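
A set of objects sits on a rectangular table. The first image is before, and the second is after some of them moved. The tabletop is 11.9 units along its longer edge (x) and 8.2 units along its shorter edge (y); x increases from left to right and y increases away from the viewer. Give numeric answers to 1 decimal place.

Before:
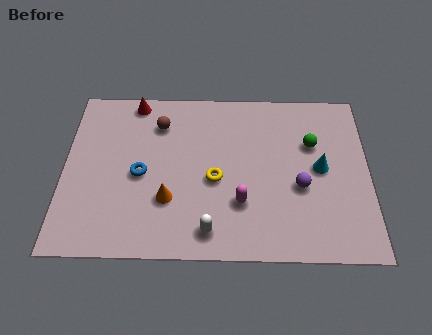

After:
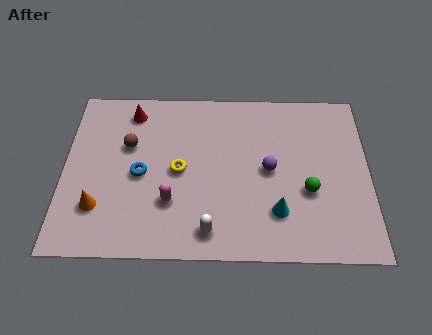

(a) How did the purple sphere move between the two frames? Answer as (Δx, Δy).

(-1.2, 0.8)

The purple sphere started near (9.2, 3.3) and ended near (8.0, 4.1).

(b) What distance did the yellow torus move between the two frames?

1.5

The yellow torus was near (5.9, 3.6) before and (4.5, 4.0) after, so it travelled √(1.4² + 0.4²) ≈ 1.5 units.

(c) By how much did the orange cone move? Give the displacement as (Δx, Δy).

(-2.7, -0.4)

The orange cone started near (4.1, 2.6) and ended near (1.4, 2.2).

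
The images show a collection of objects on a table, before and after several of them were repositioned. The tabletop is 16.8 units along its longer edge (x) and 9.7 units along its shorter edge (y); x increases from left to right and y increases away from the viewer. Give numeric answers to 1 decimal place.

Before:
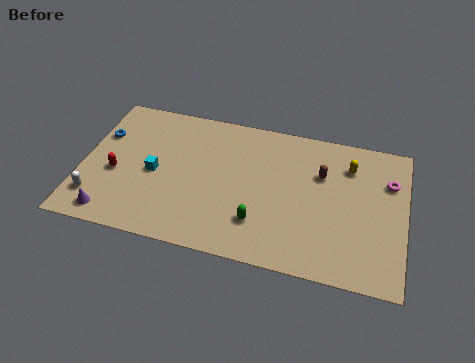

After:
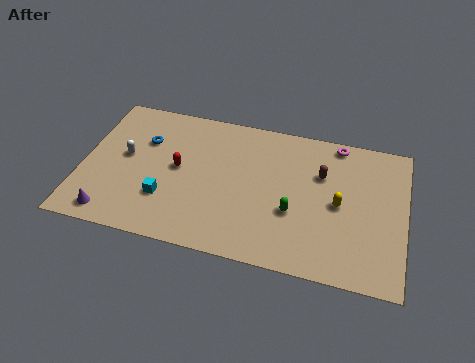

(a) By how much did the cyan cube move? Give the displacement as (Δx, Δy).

(0.7, -1.6)

From the two frames, the cyan cube sits at roughly (3.8, 4.5) before and (4.5, 2.9) after.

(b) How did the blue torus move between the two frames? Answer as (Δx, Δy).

(2.3, 0.1)

The blue torus started near (0.8, 6.5) and ended near (3.1, 6.6).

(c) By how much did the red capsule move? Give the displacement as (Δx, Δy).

(3.2, 1.1)

From the two frames, the red capsule sits at roughly (1.8, 4.0) before and (5.0, 5.1) after.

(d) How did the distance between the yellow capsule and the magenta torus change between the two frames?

+1.9

They were about 2.2 units apart before and 4.1 after — 1.9 units further apart.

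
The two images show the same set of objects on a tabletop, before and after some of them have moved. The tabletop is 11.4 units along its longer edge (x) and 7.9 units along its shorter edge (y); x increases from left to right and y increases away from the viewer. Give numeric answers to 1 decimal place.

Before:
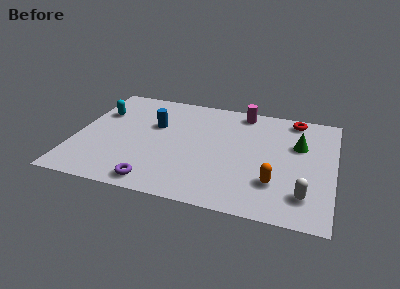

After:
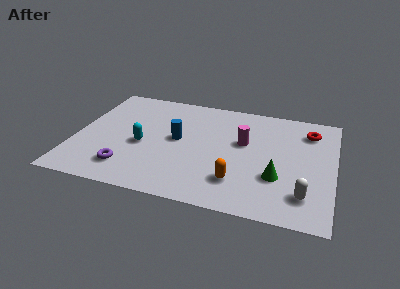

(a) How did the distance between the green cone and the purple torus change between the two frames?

-0.7

The distance was about 7.3 in the first image and 6.6 in the second, so they moved 0.7 units closer together.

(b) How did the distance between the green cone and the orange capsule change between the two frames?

-1.2

The distance was about 3.0 in the first image and 1.8 in the second, so they moved 1.2 units closer together.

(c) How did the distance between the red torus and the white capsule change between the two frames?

-0.8

They were about 5.3 units apart before and 4.5 after — 0.8 units closer together.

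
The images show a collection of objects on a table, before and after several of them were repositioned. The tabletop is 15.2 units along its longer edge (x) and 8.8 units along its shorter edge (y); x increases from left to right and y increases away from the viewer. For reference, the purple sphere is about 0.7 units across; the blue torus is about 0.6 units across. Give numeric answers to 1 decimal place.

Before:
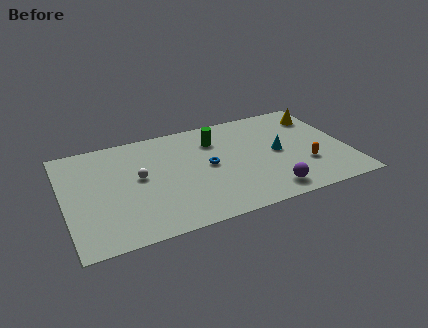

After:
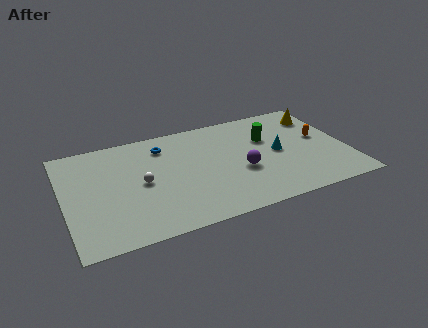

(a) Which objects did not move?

the cyan cone and the yellow cone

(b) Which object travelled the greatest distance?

the blue torus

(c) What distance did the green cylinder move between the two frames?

2.9

The green cylinder moved from about (8.3, 6.6) to (11.1, 5.8), a distance of √(2.8² + 0.8²) ≈ 2.9.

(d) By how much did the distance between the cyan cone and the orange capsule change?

+0.4

The distance was about 2.1 in the first image and 2.5 in the second, so they moved 0.4 units further apart.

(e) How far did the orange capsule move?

2.4

The orange capsule was near (12.8, 2.8) before and (13.9, 4.9) after, so it travelled √(1.1² + 2.1²) ≈ 2.4 units.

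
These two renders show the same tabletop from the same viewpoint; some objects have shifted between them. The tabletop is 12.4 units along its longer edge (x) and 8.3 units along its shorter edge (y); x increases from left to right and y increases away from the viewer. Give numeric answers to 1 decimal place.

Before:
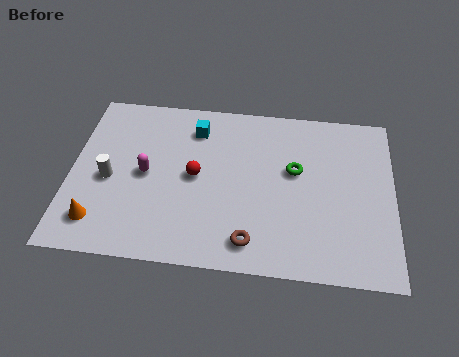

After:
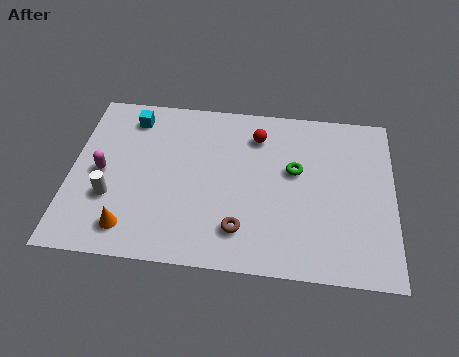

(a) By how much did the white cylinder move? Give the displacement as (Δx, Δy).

(0.1, -0.9)

The white cylinder started near (1.5, 3.7) and ended near (1.6, 2.8).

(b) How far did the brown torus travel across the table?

0.6

From (7.0, 1.3) to (6.6, 1.8), the brown torus covered √(0.4² + 0.5²) ≈ 0.6 units.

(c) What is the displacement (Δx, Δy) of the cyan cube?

(-2.5, 0.3)

The cyan cube started near (4.7, 6.6) and ended near (2.2, 6.9).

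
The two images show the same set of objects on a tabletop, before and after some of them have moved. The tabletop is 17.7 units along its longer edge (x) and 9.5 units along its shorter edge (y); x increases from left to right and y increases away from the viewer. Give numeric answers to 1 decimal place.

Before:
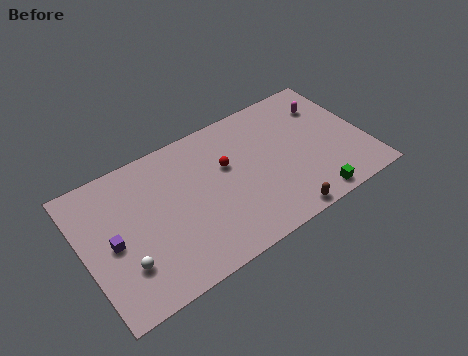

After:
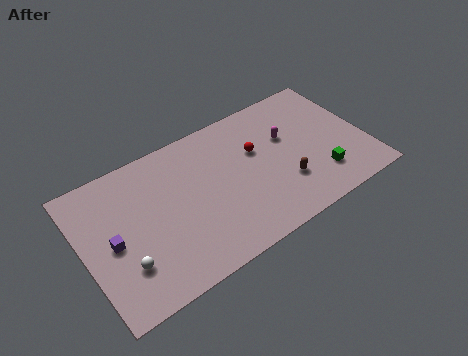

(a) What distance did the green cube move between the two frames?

1.5

From (13.7, 1.0) to (14.5, 2.3), the green cube covered √(0.8² + 1.3²) ≈ 1.5 units.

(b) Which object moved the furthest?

the magenta capsule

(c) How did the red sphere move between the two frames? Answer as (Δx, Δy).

(1.9, 0.1)

From the two frames, the red sphere sits at roughly (9.1, 5.9) before and (11.0, 6.0) after.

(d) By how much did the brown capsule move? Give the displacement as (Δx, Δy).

(0.6, 2.1)

From the two frames, the brown capsule sits at roughly (11.7, 0.8) before and (12.3, 2.9) after.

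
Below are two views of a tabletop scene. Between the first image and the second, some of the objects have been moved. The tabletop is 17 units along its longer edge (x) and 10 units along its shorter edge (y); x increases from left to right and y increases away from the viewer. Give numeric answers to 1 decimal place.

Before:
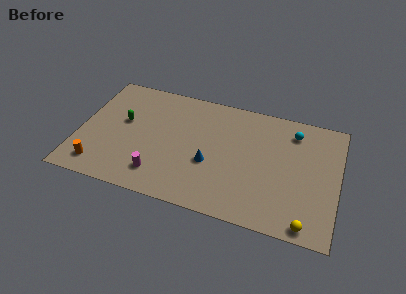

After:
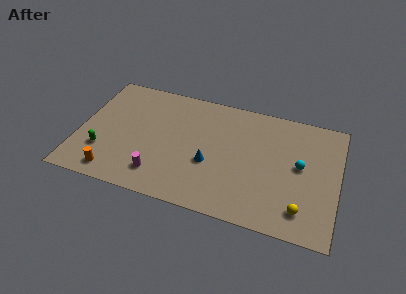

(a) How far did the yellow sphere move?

1.1

The yellow sphere was near (15.2, 0.9) before and (14.8, 1.9) after, so it travelled √(0.4² + 1.0²) ≈ 1.1 units.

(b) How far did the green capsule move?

3.1

From (2.8, 5.8) to (1.7, 2.9), the green capsule covered √(1.1² + 2.9²) ≈ 3.1 units.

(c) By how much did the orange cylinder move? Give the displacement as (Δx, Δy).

(1.0, -0.3)

The orange cylinder was at about (1.6, 1.6) and moved to about (2.6, 1.3).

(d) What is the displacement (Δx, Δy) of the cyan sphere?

(0.6, -2.7)

From the two frames, the cyan sphere sits at roughly (13.9, 8.1) before and (14.5, 5.4) after.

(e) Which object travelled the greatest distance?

the green capsule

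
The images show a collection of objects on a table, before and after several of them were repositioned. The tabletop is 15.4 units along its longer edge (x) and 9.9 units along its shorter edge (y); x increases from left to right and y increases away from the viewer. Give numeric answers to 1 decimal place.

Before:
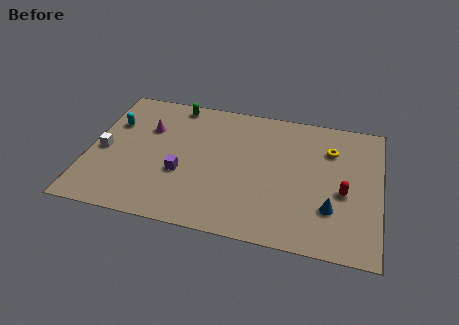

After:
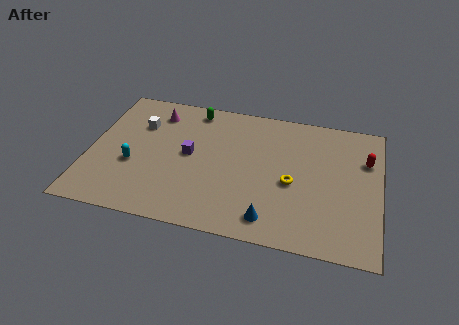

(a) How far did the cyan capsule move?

3.2

The cyan capsule was near (1.1, 6.7) before and (2.4, 3.8) after, so it travelled √(1.3² + 2.9²) ≈ 3.2 units.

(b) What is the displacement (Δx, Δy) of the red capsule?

(1.1, 2.6)

The red capsule was at about (13.5, 4.2) and moved to about (14.6, 6.8).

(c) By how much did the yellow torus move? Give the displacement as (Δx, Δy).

(-1.9, -2.9)

The yellow torus was at about (12.7, 7.2) and moved to about (10.8, 4.3).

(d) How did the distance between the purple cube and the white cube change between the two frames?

-1.0

The distance was about 4.3 in the first image and 3.3 in the second, so they moved 1.0 units closer together.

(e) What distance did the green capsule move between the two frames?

1.0

The green capsule moved from about (4.3, 8.9) to (5.3, 8.7), a distance of √(1.0² + 0.2²) ≈ 1.0.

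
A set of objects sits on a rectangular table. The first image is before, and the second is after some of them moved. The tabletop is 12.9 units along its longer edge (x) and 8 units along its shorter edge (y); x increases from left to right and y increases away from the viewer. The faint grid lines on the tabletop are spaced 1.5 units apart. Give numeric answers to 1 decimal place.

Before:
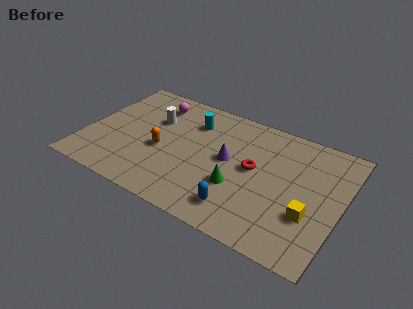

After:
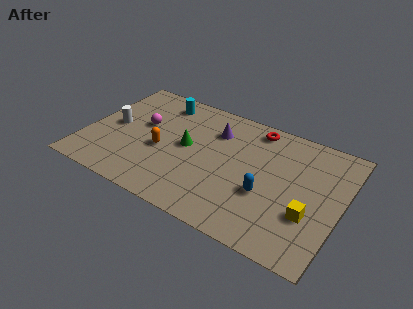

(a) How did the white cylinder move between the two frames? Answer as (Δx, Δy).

(-1.9, -1.3)

The white cylinder was at about (3.2, 5.3) and moved to about (1.3, 4.0).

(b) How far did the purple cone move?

1.8

From (7.2, 4.3) to (6.3, 5.9), the purple cone covered √(0.9² + 1.6²) ≈ 1.8 units.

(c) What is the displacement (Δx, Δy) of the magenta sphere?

(-0.3, -1.8)

The magenta sphere started near (3.0, 6.5) and ended near (2.7, 4.7).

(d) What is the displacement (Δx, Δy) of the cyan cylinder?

(-1.8, 0.7)

The cyan cylinder started near (5.1, 6.0) and ended near (3.3, 6.7).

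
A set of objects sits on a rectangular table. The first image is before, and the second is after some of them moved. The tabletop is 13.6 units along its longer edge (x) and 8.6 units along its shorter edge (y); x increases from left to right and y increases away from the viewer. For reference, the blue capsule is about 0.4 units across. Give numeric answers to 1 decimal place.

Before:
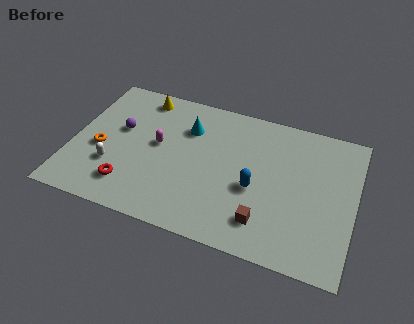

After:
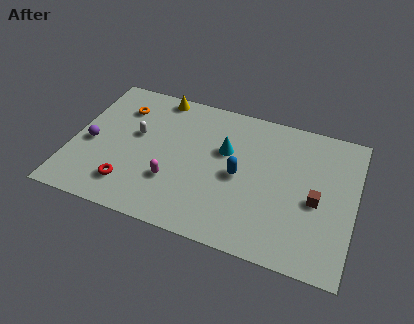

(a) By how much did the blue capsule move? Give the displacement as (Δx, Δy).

(-0.8, 0.5)

From the two frames, the blue capsule sits at roughly (8.9, 3.6) before and (8.1, 4.1) after.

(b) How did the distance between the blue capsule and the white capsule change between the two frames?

-1.7

Before: roughly 6.9 units apart; after: 5.2. That's 1.7 units closer together.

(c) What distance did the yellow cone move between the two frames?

0.9

The yellow cone was near (3.0, 7.5) before and (3.8, 7.8) after, so it travelled √(0.8² + 0.3²) ≈ 0.9 units.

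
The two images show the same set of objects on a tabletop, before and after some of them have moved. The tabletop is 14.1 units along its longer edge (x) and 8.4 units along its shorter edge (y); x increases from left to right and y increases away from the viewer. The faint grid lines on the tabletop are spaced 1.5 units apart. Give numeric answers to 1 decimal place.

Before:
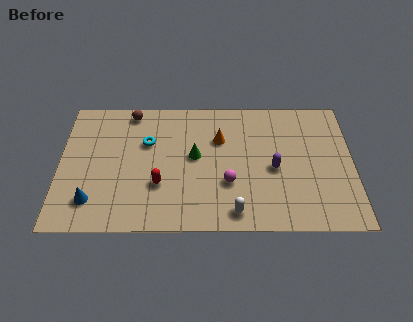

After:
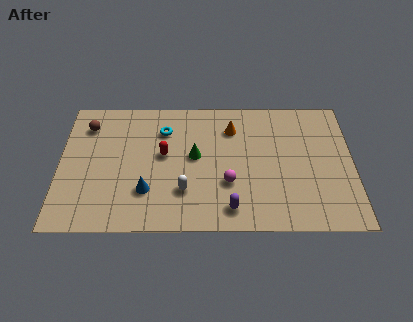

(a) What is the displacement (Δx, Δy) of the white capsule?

(-2.4, 1.3)

From the two frames, the white capsule sits at roughly (8.4, 1.1) before and (6.0, 2.4) after.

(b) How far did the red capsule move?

1.9

The red capsule was near (4.8, 2.8) before and (5.0, 4.7) after, so it travelled √(0.2² + 1.9²) ≈ 1.9 units.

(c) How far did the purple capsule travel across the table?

3.3

From (10.3, 3.8) to (8.2, 1.3), the purple capsule covered √(2.1² + 2.5²) ≈ 3.3 units.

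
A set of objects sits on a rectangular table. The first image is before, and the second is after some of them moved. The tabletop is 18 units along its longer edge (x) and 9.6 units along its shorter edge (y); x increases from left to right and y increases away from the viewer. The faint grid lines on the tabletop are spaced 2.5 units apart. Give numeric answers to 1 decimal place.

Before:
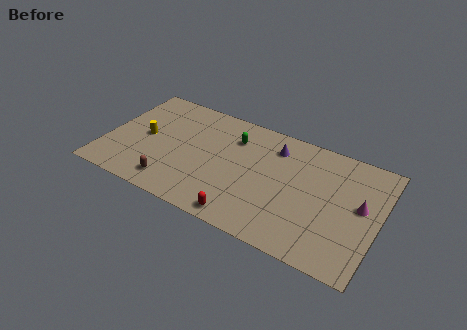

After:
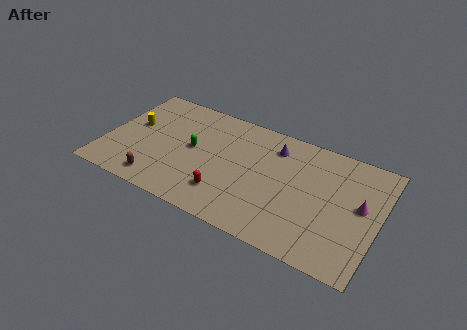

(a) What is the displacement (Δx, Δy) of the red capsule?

(-1.4, 1.3)

The red capsule started near (9.7, 1.0) and ended near (8.3, 2.3).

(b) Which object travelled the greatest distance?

the green capsule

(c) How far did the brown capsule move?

0.9

From (4.8, 1.6) to (3.9, 1.4), the brown capsule covered √(0.9² + 0.2²) ≈ 0.9 units.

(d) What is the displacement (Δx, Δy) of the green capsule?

(-2.5, -2.1)

From the two frames, the green capsule sits at roughly (8.2, 7.2) before and (5.7, 5.1) after.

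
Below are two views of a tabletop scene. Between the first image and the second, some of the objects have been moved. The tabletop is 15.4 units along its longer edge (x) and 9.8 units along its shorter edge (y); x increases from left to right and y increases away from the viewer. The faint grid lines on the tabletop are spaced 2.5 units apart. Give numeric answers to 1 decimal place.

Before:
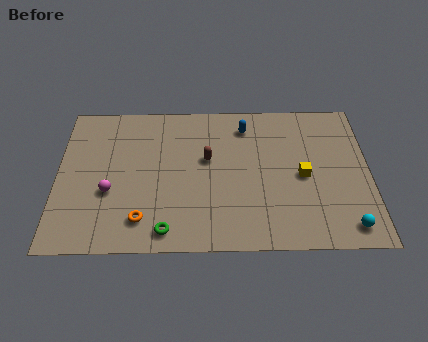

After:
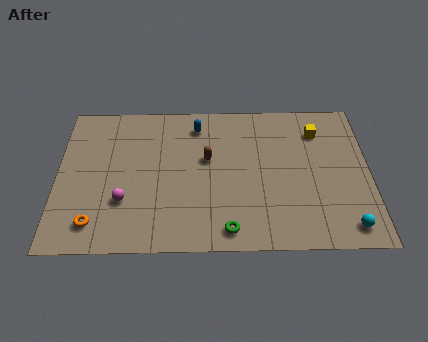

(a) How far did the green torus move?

3.0

From (5.4, 1.2) to (8.4, 1.2), the green torus covered √(3.0² + 0.0²) ≈ 3.0 units.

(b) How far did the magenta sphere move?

0.9

From (2.6, 3.7) to (3.3, 3.1), the magenta sphere covered √(0.7² + 0.6²) ≈ 0.9 units.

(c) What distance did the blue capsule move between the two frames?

2.4

The blue capsule moved from about (9.3, 8.0) to (6.9, 8.1), a distance of √(2.4² + 0.1²) ≈ 2.4.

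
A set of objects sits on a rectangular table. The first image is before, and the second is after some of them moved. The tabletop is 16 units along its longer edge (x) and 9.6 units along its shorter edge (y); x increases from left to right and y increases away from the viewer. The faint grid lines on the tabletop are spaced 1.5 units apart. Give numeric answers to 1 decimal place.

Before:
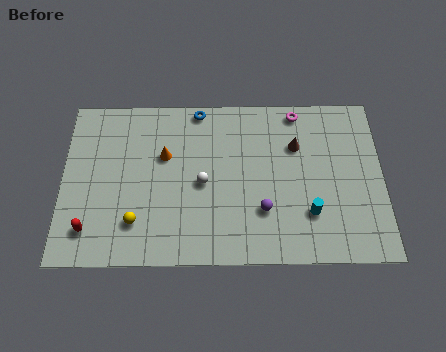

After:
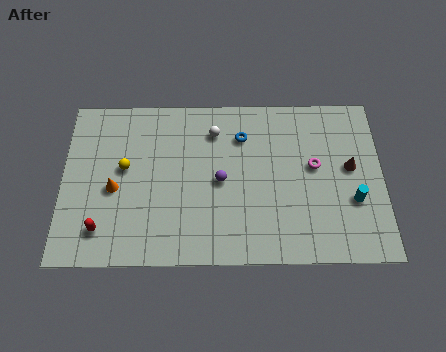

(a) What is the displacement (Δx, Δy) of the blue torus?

(2.2, -1.6)

The blue torus was at about (6.8, 8.8) and moved to about (9.0, 7.2).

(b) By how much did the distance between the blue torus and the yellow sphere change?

-1.0

They were about 7.2 units apart before and 6.2 after — 1.0 units closer together.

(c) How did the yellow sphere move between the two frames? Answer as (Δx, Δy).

(-0.6, 3.1)

The yellow sphere started near (3.7, 2.3) and ended near (3.1, 5.4).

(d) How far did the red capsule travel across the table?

0.6

The red capsule moved from about (1.4, 1.9) to (2.0, 1.9), a distance of √(0.6² + 0.0²) ≈ 0.6.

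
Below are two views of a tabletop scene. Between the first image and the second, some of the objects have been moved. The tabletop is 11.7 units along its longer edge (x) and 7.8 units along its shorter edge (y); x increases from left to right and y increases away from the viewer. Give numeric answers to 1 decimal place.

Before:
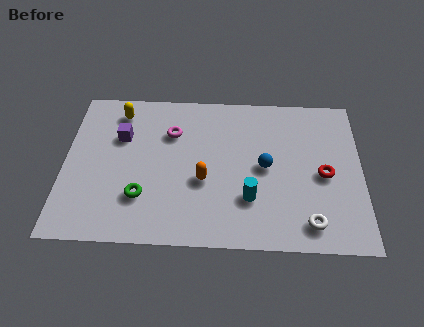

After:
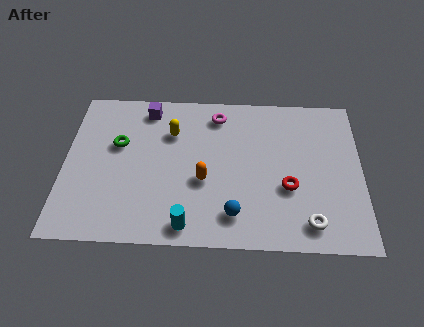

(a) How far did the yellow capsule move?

2.3

From (2.1, 6.5) to (4.2, 5.5), the yellow capsule covered √(2.1² + 1.0²) ≈ 2.3 units.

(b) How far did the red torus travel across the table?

1.6

The red torus moved from about (10.2, 3.6) to (8.8, 2.9), a distance of √(1.4² + 0.7²) ≈ 1.6.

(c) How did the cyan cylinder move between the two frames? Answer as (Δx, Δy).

(-2.4, -1.4)

The cyan cylinder was at about (7.3, 2.3) and moved to about (4.9, 0.9).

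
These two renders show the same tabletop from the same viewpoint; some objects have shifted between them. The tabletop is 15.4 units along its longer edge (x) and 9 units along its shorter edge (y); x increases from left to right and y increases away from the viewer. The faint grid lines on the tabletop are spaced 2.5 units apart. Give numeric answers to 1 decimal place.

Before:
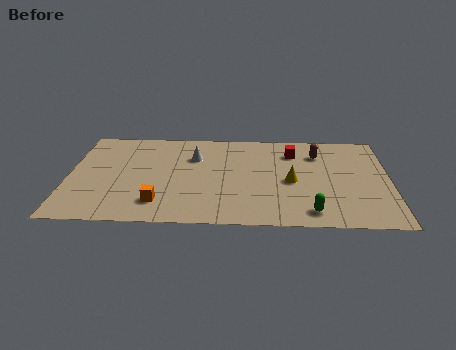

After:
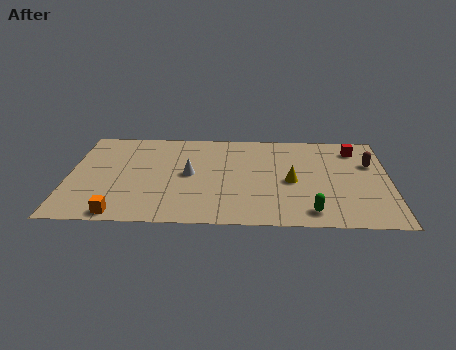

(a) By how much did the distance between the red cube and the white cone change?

+3.6

The distance was about 4.8 in the first image and 8.4 in the second, so they moved 3.6 units further apart.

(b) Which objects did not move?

the yellow cone and the green capsule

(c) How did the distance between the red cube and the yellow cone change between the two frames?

+1.7

Before: roughly 2.8 units apart; after: 4.5. That's 1.7 units further apart.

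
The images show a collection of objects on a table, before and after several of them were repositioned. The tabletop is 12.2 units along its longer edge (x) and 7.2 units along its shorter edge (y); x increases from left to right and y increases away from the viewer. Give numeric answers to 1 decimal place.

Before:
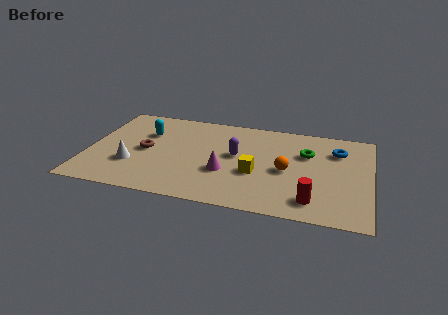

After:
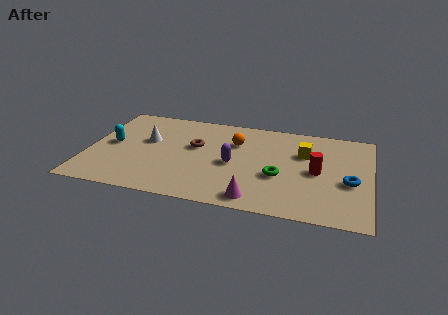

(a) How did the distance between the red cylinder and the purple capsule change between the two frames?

-0.7

They were about 4.3 units apart before and 3.6 after — 0.7 units closer together.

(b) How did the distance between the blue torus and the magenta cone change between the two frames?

-1.0

Before: roughly 5.4 units apart; after: 4.4. That's 1.0 units closer together.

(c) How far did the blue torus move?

2.4

The blue torus was near (10.7, 5.3) before and (11.3, 3.0) after, so it travelled √(0.6² + 2.3²) ≈ 2.4 units.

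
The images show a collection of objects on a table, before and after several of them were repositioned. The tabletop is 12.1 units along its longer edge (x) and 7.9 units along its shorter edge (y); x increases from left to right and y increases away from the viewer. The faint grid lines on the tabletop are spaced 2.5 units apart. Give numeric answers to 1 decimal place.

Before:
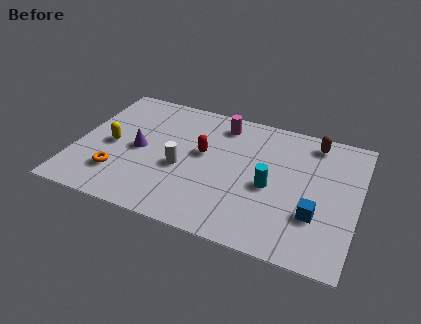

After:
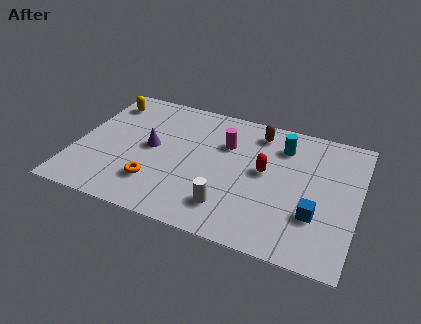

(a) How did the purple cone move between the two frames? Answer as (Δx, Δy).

(0.5, 0.3)

From the two frames, the purple cone sits at roughly (2.7, 3.8) before and (3.2, 4.1) after.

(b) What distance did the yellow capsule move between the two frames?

2.8

The yellow capsule moved from about (1.5, 3.7) to (0.9, 6.4), a distance of √(0.6² + 2.7²) ≈ 2.8.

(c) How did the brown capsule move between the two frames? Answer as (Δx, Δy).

(-2.4, -0.2)

The brown capsule was at about (10.0, 6.8) and moved to about (7.6, 6.6).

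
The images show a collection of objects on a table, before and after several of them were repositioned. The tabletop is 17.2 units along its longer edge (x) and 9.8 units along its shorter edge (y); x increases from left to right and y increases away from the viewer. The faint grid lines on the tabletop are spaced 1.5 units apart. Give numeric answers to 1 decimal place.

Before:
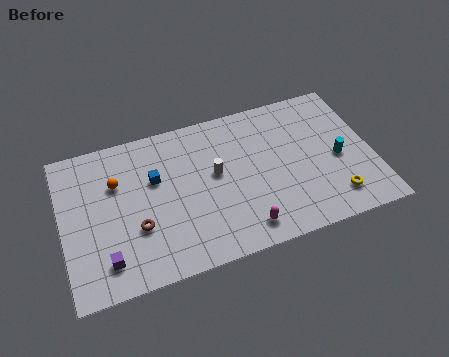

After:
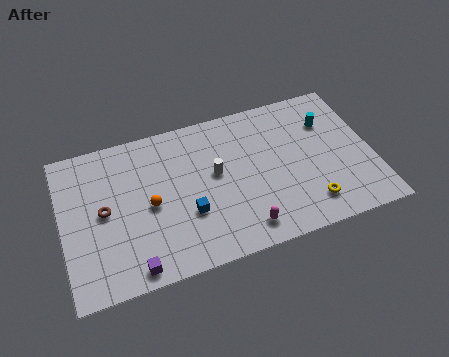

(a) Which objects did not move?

the magenta capsule and the white cylinder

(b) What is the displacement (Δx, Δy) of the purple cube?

(1.4, -0.9)

From the two frames, the purple cube sits at roughly (2.2, 1.9) before and (3.6, 1.0) after.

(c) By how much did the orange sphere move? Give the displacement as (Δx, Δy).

(1.7, -2.0)

The orange sphere was at about (3.1, 6.6) and moved to about (4.8, 4.6).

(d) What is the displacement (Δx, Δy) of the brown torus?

(-1.7, 1.6)

The brown torus started near (4.0, 3.4) and ended near (2.3, 5.0).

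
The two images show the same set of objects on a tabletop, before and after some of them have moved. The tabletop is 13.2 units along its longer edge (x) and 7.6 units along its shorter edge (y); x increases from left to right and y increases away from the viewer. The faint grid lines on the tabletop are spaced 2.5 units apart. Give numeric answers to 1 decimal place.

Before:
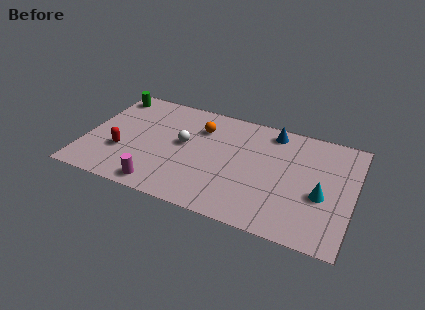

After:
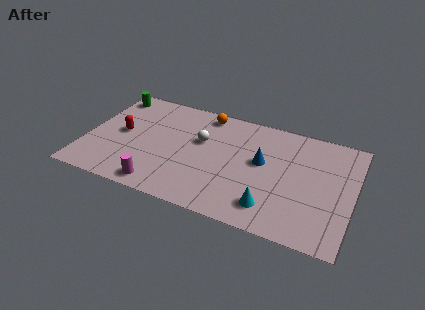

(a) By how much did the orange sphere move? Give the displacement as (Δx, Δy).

(0.1, 1.1)

From the two frames, the orange sphere sits at roughly (5.5, 5.6) before and (5.6, 6.7) after.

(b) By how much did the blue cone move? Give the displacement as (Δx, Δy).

(-0.3, -2.3)

From the two frames, the blue cone sits at roughly (9.0, 6.6) before and (8.7, 4.3) after.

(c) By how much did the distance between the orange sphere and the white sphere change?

+0.4

The distance was about 1.6 in the first image and 2.0 in the second, so they moved 0.4 units further apart.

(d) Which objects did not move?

the green cylinder and the magenta cylinder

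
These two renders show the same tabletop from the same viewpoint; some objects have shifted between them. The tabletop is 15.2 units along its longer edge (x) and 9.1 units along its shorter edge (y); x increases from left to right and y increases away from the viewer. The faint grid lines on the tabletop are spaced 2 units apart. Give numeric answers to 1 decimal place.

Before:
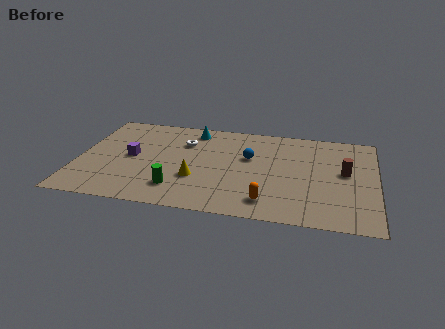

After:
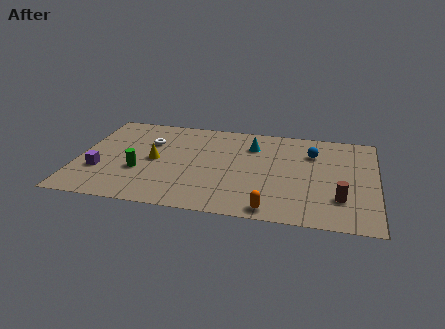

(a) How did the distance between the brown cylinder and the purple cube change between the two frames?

+1.3

They were about 10.9 units apart before and 12.2 after — 1.3 units further apart.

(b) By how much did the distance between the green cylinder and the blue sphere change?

+4.3

The distance was about 5.0 in the first image and 9.3 in the second, so they moved 4.3 units further apart.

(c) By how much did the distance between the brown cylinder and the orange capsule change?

-1.3

Before: roughly 5.1 units apart; after: 3.8. That's 1.3 units closer together.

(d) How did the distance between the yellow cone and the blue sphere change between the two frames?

+4.7

They were about 3.6 units apart before and 8.3 after — 4.7 units further apart.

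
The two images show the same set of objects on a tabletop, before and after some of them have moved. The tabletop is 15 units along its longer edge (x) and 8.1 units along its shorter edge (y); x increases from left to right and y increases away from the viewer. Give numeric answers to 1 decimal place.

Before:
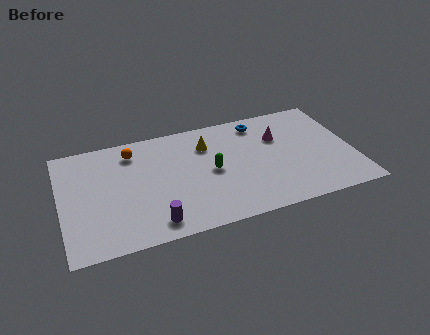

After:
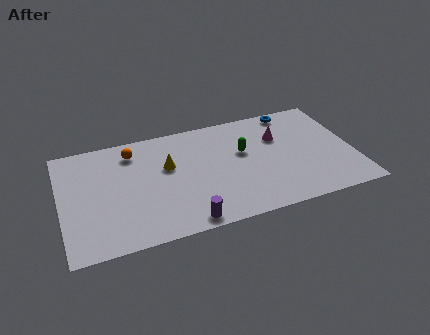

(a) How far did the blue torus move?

1.8

The blue torus was near (10.4, 6.9) before and (12.2, 7.3) after, so it travelled √(1.8² + 0.4²) ≈ 1.8 units.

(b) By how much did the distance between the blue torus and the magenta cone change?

+0.3

Before: roughly 1.7 units apart; after: 2.0. That's 0.3 units further apart.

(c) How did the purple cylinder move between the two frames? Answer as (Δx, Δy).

(1.6, -0.4)

From the two frames, the purple cylinder sits at roughly (4.5, 1.2) before and (6.1, 0.8) after.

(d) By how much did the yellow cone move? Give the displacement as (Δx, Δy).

(-2.1, -1.0)

The yellow cone started near (7.6, 6.0) and ended near (5.5, 5.0).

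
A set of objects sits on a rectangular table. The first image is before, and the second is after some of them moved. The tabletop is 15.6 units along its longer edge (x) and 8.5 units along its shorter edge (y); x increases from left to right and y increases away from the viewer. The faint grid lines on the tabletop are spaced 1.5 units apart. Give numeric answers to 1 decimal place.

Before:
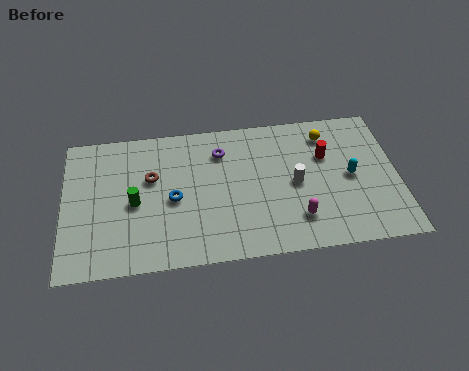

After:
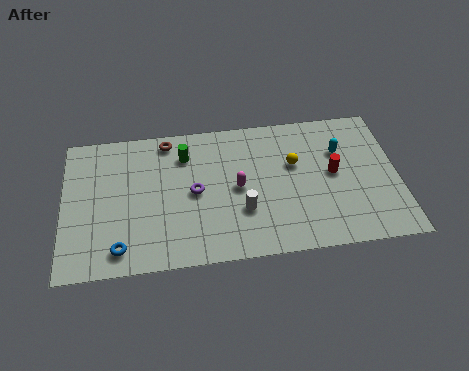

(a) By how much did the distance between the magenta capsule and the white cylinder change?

-0.7

The distance was about 2.1 in the first image and 1.4 in the second, so they moved 0.7 units closer together.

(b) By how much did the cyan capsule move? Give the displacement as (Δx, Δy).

(-0.4, 1.6)

The cyan capsule was at about (13.4, 4.2) and moved to about (13.0, 5.8).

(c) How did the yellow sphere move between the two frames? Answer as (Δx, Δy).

(-1.6, -1.6)

From the two frames, the yellow sphere sits at roughly (12.4, 6.9) before and (10.8, 5.3) after.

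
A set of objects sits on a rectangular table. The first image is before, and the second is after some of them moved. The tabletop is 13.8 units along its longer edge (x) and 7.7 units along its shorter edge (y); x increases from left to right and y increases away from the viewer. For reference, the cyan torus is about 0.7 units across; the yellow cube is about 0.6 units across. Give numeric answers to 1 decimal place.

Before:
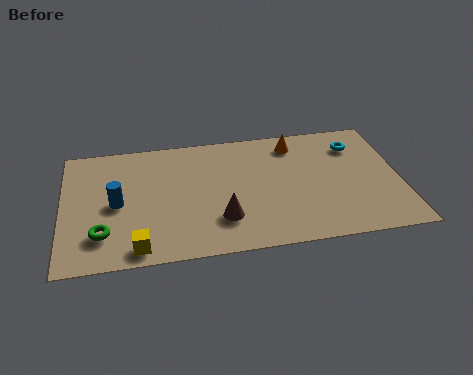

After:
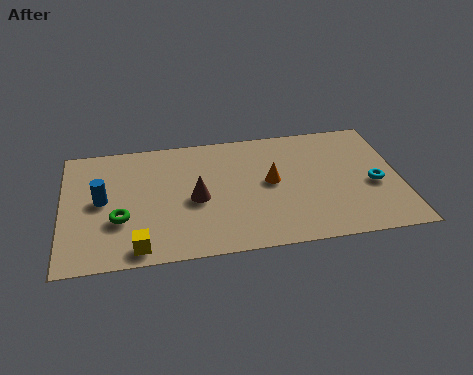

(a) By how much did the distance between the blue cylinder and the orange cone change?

-1.0

They were about 7.9 units apart before and 6.9 after — 1.0 units closer together.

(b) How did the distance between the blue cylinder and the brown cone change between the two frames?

-0.7

Before: roughly 4.5 units apart; after: 3.8. That's 0.7 units closer together.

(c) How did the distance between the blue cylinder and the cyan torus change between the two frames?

+1.0

Before: roughly 10.1 units apart; after: 11.1. That's 1.0 units further apart.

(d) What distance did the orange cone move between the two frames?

2.5

The orange cone was near (9.6, 6.4) before and (8.5, 4.1) after, so it travelled √(1.1² + 2.3²) ≈ 2.5 units.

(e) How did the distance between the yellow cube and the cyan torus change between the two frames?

-0.4

The distance was about 10.4 in the first image and 10.0 in the second, so they moved 0.4 units closer together.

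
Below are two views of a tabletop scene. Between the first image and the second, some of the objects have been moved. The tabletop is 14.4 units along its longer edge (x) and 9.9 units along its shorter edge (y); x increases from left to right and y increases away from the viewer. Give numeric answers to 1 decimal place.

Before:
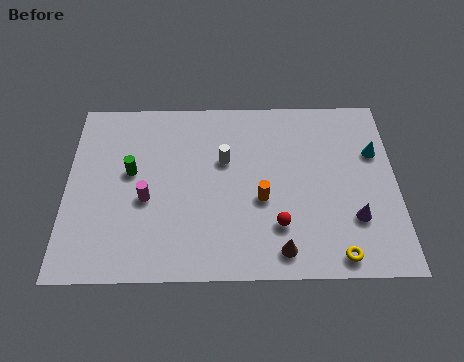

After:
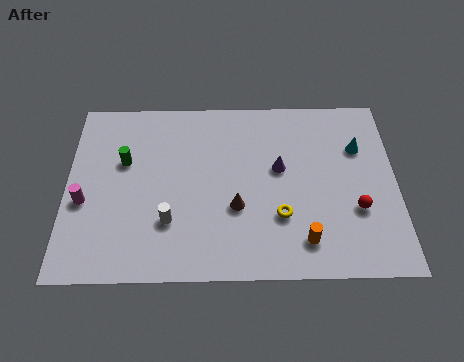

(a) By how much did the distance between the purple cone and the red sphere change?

+0.7

Before: roughly 3.3 units apart; after: 4.0. That's 0.7 units further apart.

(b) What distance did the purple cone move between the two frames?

4.3

The purple cone was near (12.5, 2.9) before and (9.3, 5.7) after, so it travelled √(3.2² + 2.8²) ≈ 4.3 units.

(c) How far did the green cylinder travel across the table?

0.7

The green cylinder moved from about (2.8, 5.6) to (2.5, 6.2), a distance of √(0.3² + 0.6²) ≈ 0.7.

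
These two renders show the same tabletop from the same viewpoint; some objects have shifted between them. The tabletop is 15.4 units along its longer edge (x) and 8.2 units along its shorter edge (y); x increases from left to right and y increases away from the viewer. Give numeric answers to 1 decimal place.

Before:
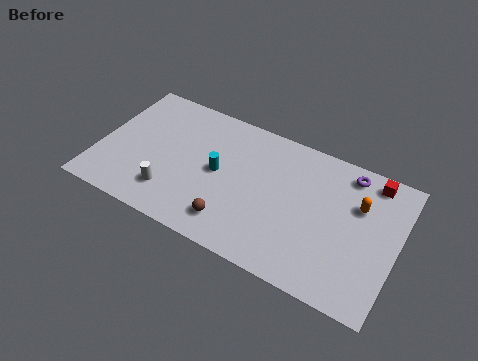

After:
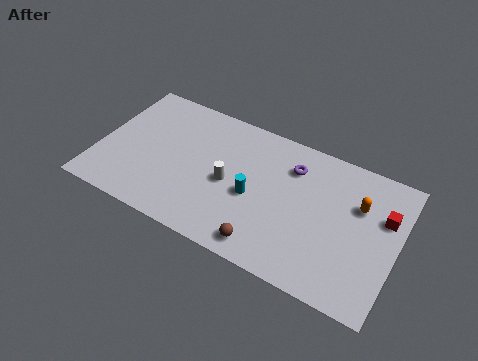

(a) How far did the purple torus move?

2.9

From (12.6, 7.1) to (9.8, 6.2), the purple torus covered √(2.8² + 0.9²) ≈ 2.9 units.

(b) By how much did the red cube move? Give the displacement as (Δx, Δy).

(0.8, -1.8)

The red cube started near (13.8, 7.2) and ended near (14.6, 5.4).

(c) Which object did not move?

the orange capsule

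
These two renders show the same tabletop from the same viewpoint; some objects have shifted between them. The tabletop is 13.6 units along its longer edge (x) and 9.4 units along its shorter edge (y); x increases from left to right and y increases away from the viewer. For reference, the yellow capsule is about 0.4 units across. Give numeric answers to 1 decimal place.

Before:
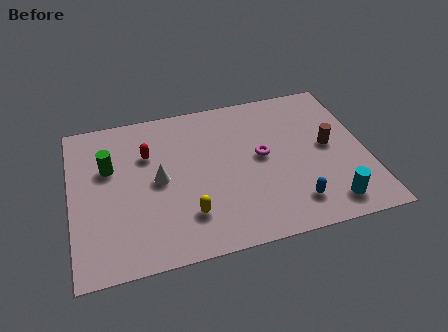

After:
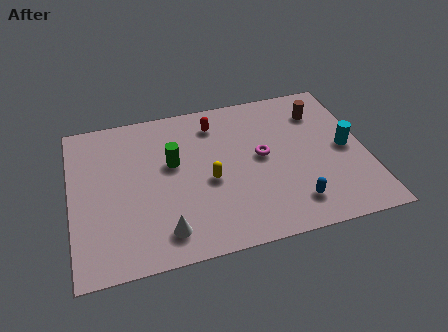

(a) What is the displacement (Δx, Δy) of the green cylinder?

(2.9, -0.4)

From the two frames, the green cylinder sits at roughly (1.8, 6.0) before and (4.7, 5.6) after.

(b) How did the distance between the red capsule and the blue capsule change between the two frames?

-1.3

The distance was about 7.9 in the first image and 6.6 in the second, so they moved 1.3 units closer together.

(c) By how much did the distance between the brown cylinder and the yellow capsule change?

-1.0

The distance was about 7.2 in the first image and 6.2 in the second, so they moved 1.0 units closer together.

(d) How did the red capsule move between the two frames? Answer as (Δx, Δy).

(3.2, 1.2)

The red capsule started near (3.6, 6.4) and ended near (6.8, 7.6).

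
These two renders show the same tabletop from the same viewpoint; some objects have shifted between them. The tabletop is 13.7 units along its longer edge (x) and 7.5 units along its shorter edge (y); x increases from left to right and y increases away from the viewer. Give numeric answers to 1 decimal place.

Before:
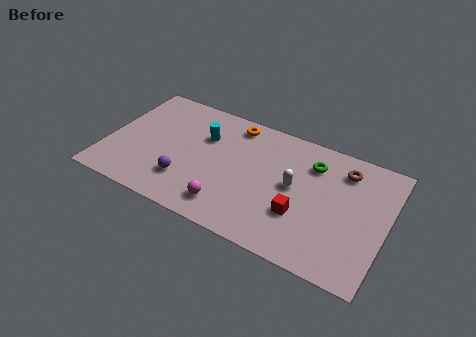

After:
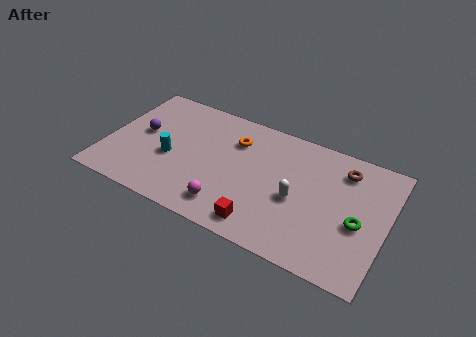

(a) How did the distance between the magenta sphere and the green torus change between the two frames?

+0.8

They were about 5.6 units apart before and 6.4 after — 0.8 units further apart.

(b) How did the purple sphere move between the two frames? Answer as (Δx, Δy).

(-2.5, 2.1)

The purple sphere started near (4.1, 2.0) and ended near (1.6, 4.1).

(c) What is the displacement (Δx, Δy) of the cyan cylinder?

(-1.4, -2.0)

The cyan cylinder was at about (4.6, 5.1) and moved to about (3.2, 3.1).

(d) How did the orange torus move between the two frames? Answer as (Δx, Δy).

(0.2, -1.0)

The orange torus was at about (5.9, 6.5) and moved to about (6.1, 5.5).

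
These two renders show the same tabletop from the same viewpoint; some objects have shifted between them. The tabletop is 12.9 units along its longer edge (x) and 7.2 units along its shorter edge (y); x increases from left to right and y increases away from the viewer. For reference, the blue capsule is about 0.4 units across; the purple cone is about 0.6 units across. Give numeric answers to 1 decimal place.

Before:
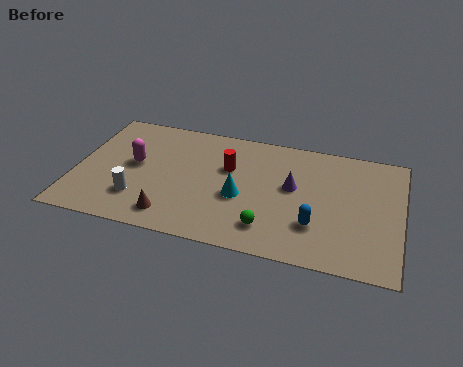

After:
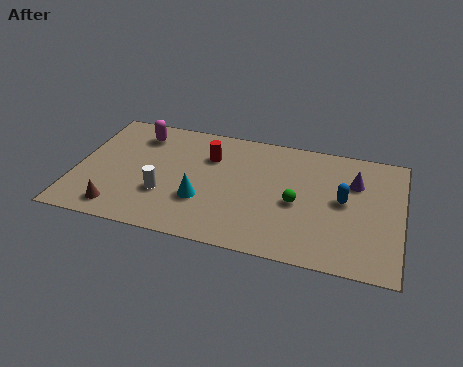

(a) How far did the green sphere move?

2.0

The green sphere was near (7.8, 1.5) before and (8.8, 3.2) after, so it travelled √(1.0² + 1.7²) ≈ 2.0 units.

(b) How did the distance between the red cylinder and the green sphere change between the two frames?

+0.5

They were about 3.6 units apart before and 4.1 after — 0.5 units further apart.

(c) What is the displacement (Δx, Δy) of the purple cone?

(2.4, 0.9)

From the two frames, the purple cone sits at roughly (8.6, 4.1) before and (11.0, 5.0) after.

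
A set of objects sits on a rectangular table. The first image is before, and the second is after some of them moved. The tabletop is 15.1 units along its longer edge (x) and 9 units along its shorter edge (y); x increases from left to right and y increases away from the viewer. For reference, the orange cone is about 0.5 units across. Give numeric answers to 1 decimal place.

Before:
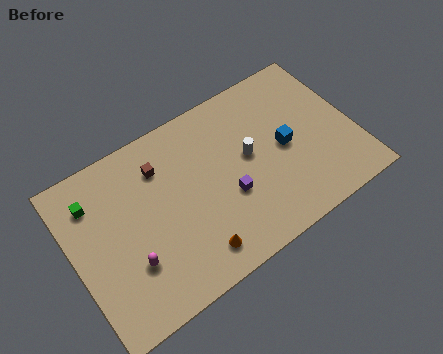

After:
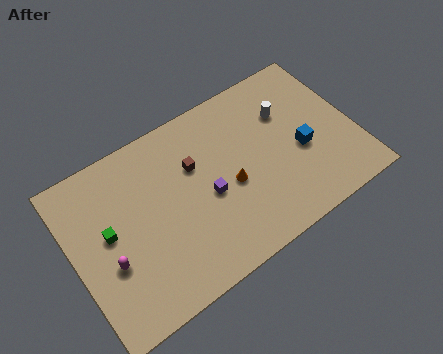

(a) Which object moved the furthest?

the orange cone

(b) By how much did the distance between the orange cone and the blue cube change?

-2.3

Before: roughly 6.2 units apart; after: 3.9. That's 2.3 units closer together.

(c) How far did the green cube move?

2.1

From (1.4, 6.9) to (1.9, 4.9), the green cube covered √(0.5² + 2.0²) ≈ 2.1 units.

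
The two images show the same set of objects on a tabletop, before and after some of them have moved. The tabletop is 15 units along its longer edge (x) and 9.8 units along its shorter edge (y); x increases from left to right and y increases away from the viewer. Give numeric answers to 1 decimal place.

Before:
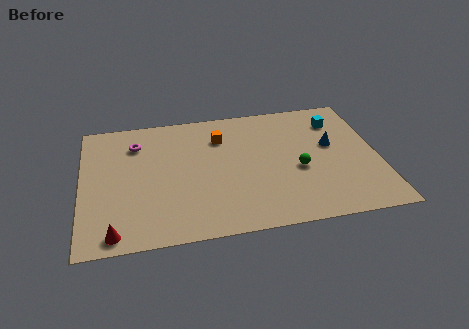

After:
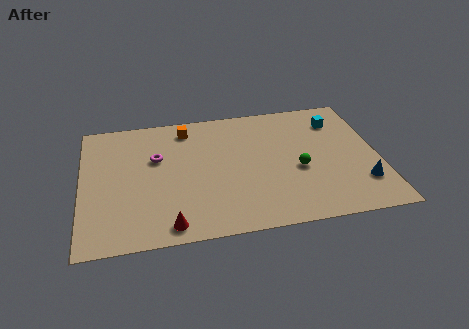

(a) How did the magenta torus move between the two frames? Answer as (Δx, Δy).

(1.0, -1.3)

From the two frames, the magenta torus sits at roughly (2.8, 7.5) before and (3.8, 6.2) after.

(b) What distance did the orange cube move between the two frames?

2.0

The orange cube moved from about (7.1, 7.3) to (5.4, 8.3), a distance of √(1.7² + 1.0²) ≈ 2.0.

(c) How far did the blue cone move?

3.5

From (12.7, 5.7) to (14.0, 2.5), the blue cone covered √(1.3² + 3.2²) ≈ 3.5 units.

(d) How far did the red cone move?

2.7

The red cone was near (1.6, 1.0) before and (4.3, 1.1) after, so it travelled √(2.7² + 0.1²) ≈ 2.7 units.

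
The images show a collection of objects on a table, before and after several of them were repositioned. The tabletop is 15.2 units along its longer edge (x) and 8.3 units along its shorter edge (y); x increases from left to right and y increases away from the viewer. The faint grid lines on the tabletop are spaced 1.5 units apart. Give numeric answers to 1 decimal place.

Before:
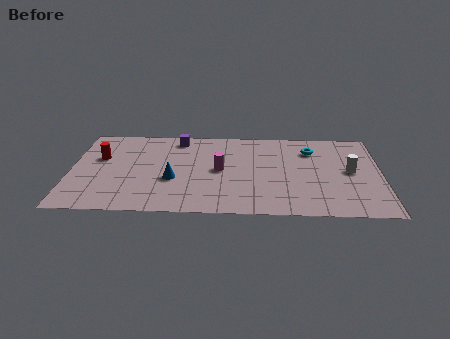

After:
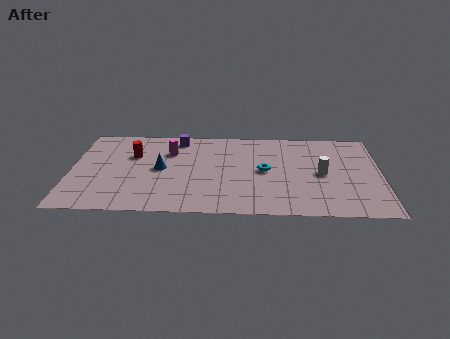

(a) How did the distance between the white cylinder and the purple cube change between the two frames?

-1.2

Before: roughly 9.0 units apart; after: 7.8. That's 1.2 units closer together.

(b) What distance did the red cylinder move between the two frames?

1.6

From (1.4, 5.2) to (3.0, 5.5), the red cylinder covered √(1.6² + 0.3²) ≈ 1.6 units.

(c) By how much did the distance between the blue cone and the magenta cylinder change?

-0.8

The distance was about 2.5 in the first image and 1.7 in the second, so they moved 0.8 units closer together.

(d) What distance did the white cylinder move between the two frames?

1.4

The white cylinder moved from about (13.7, 4.3) to (12.3, 4.0), a distance of √(1.4² + 0.3²) ≈ 1.4.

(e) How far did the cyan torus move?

3.1

The cyan torus moved from about (11.8, 6.3) to (9.5, 4.2), a distance of √(2.3² + 2.1²) ≈ 3.1.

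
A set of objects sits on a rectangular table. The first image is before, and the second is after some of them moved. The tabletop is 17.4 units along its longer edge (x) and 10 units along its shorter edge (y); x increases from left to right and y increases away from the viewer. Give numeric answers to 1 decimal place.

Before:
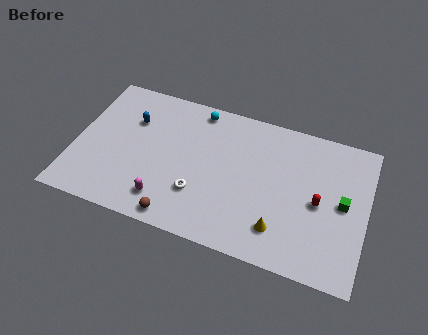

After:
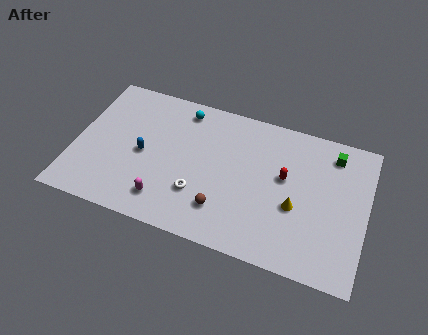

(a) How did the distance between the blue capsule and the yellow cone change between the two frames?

-1.2

Before: roughly 10.4 units apart; after: 9.2. That's 1.2 units closer together.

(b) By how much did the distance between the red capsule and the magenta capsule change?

-1.5

They were about 9.3 units apart before and 7.8 after — 1.5 units closer together.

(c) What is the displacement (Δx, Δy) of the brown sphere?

(2.5, 1.4)

The brown sphere started near (6.6, 1.0) and ended near (9.1, 2.4).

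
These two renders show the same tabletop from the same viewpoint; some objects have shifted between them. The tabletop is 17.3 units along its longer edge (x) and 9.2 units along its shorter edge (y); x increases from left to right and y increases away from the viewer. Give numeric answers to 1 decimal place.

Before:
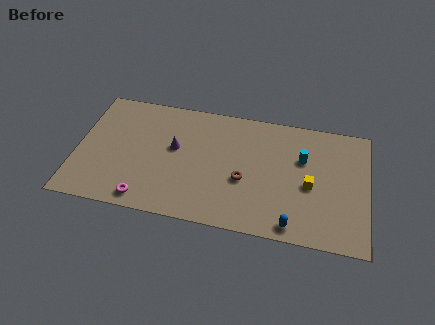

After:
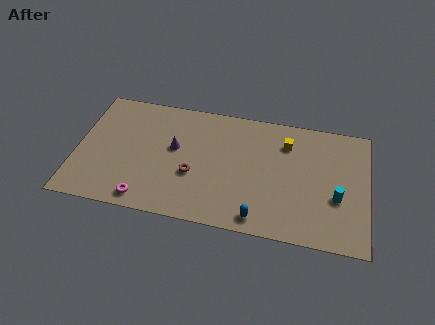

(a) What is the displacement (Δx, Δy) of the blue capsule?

(-2.0, 0.1)

The blue capsule was at about (13.0, 1.0) and moved to about (11.0, 1.1).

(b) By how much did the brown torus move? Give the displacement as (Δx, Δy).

(-3.0, -0.2)

The brown torus started near (10.0, 3.7) and ended near (7.0, 3.5).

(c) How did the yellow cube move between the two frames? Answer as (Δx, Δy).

(-1.5, 2.9)

The yellow cube started near (13.9, 4.1) and ended near (12.4, 7.0).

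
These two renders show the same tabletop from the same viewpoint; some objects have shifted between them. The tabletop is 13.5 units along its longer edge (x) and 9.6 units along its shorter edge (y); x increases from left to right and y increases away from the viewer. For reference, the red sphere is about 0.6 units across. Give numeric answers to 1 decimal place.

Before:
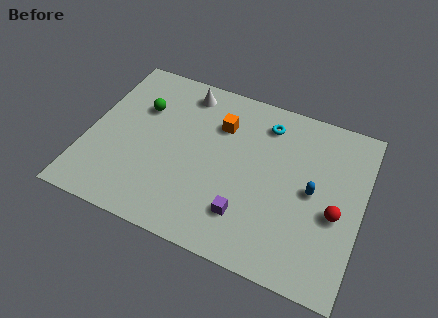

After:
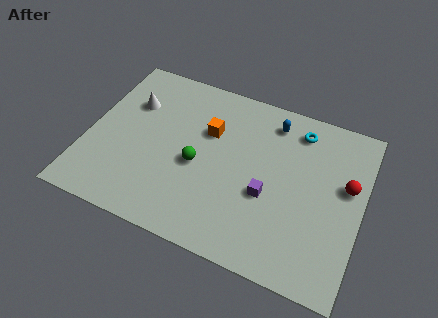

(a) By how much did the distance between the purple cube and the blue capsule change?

+0.3

Before: roughly 3.9 units apart; after: 4.2. That's 0.3 units further apart.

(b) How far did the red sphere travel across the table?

1.7

From (12.3, 4.0) to (12.7, 5.7), the red sphere covered √(0.4² + 1.7²) ≈ 1.7 units.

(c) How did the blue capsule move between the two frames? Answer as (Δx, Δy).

(-2.3, 3.2)

The blue capsule started near (11.1, 4.8) and ended near (8.8, 8.0).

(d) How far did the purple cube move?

1.7

From (8.1, 2.3) to (9.0, 3.8), the purple cube covered √(0.9² + 1.5²) ≈ 1.7 units.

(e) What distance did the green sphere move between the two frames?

3.9

From (2.4, 6.5) to (5.5, 4.2), the green sphere covered √(3.1² + 2.3²) ≈ 3.9 units.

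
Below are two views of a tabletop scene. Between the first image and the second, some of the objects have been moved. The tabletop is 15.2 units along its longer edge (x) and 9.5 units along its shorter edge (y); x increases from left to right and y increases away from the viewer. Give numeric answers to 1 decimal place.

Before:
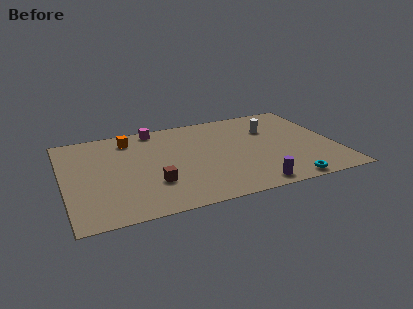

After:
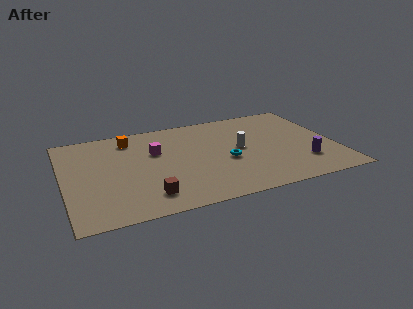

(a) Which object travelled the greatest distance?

the cyan torus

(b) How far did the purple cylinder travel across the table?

3.4

The purple cylinder was near (10.1, 1.0) before and (13.2, 2.5) after, so it travelled √(3.1² + 1.5²) ≈ 3.4 units.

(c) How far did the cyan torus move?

4.4

From (12.0, 0.8) to (9.0, 4.0), the cyan torus covered √(3.0² + 3.2²) ≈ 4.4 units.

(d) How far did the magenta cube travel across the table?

2.5

The magenta cube was near (5.4, 8.6) before and (5.2, 6.1) after, so it travelled √(0.2² + 2.5²) ≈ 2.5 units.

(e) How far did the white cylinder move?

2.5

The white cylinder was near (11.8, 6.6) before and (9.9, 5.0) after, so it travelled √(1.9² + 1.6²) ≈ 2.5 units.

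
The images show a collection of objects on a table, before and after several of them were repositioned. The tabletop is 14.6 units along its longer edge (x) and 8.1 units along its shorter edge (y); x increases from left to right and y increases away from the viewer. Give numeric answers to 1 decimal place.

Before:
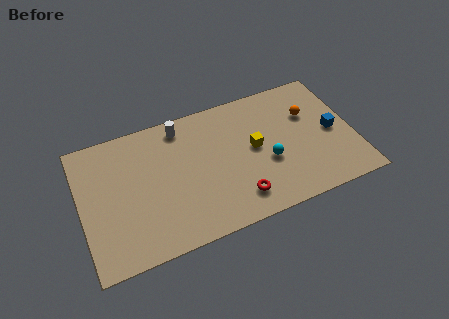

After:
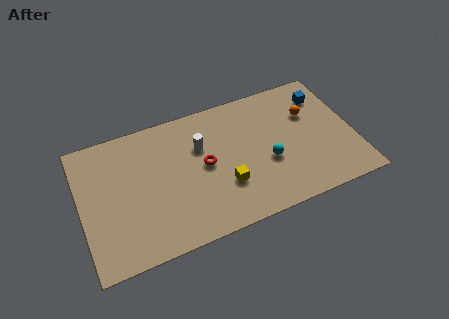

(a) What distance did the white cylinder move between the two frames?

1.8

The white cylinder moved from about (5.6, 7.0) to (6.5, 5.4), a distance of √(0.9² + 1.6²) ≈ 1.8.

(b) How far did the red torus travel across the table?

3.0

From (8.1, 1.6) to (6.6, 4.2), the red torus covered √(1.5² + 2.6²) ≈ 3.0 units.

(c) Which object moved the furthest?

the red torus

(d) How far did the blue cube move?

2.4

The blue cube was near (13.5, 3.9) before and (13.3, 6.3) after, so it travelled √(0.2² + 2.4²) ≈ 2.4 units.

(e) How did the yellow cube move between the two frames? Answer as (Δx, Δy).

(-1.8, -1.7)

From the two frames, the yellow cube sits at roughly (9.3, 4.3) before and (7.5, 2.6) after.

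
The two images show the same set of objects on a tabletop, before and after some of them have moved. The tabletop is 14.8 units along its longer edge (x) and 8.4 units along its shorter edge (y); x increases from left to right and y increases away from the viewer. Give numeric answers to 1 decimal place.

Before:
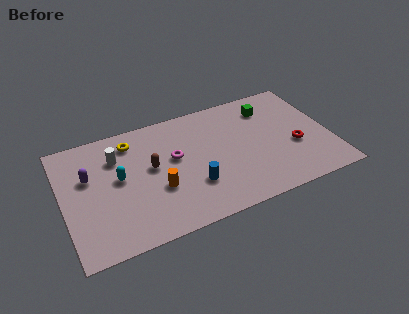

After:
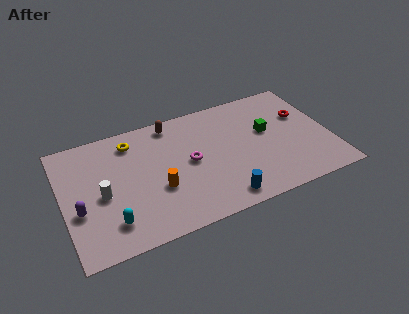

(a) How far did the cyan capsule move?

2.9

The cyan capsule was near (3.1, 4.6) before and (2.4, 1.8) after, so it travelled √(0.7² + 2.8²) ≈ 2.9 units.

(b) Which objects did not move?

the yellow torus and the orange cylinder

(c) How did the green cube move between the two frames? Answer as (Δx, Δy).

(-0.3, -1.7)

The green cube started near (11.7, 6.6) and ended near (11.4, 4.9).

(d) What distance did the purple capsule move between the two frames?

2.2

The purple capsule was near (1.5, 5.3) before and (0.8, 3.2) after, so it travelled √(0.7² + 2.1²) ≈ 2.2 units.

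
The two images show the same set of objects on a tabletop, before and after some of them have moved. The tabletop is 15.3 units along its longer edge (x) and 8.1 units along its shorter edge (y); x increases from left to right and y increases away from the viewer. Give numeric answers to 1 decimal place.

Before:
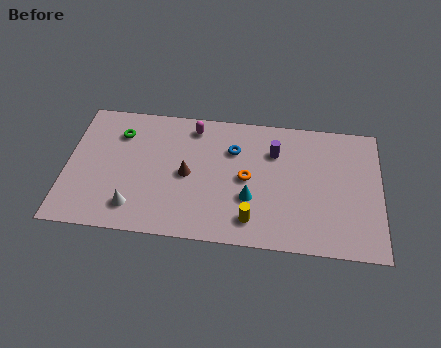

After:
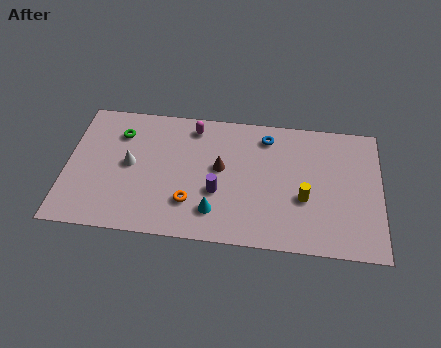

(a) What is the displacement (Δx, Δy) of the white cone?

(-0.3, 2.6)

From the two frames, the white cone sits at roughly (3.4, 1.6) before and (3.1, 4.2) after.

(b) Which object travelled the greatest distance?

the purple cylinder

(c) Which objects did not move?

the green torus and the magenta capsule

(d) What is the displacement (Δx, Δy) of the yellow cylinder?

(2.5, 1.6)

The yellow cylinder started near (9.1, 1.5) and ended near (11.6, 3.1).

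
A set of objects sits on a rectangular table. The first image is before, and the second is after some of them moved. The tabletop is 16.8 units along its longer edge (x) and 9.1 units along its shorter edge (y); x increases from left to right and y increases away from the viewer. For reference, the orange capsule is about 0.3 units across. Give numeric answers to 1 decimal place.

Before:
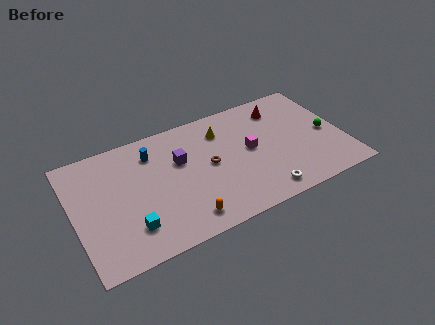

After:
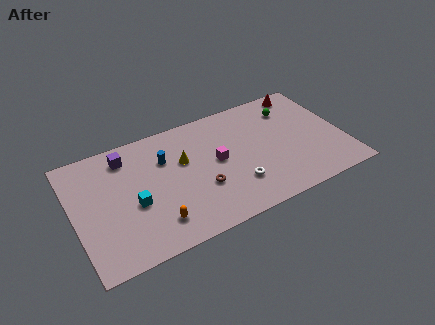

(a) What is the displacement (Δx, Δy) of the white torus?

(-1.5, 1.3)

From the two frames, the white torus sits at roughly (11.3, 1.2) before and (9.8, 2.5) after.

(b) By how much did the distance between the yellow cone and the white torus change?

-1.8

The distance was about 6.1 in the first image and 4.3 in the second, so they moved 1.8 units closer together.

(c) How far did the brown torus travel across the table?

1.7

From (8.4, 4.7) to (7.7, 3.2), the brown torus covered √(0.7² + 1.5²) ≈ 1.7 units.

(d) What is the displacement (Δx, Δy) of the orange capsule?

(-1.7, 0.5)

The orange capsule started near (6.4, 1.4) and ended near (4.7, 1.9).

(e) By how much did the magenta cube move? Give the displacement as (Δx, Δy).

(-2.1, 0.0)

The magenta cube was at about (11.0, 4.8) and moved to about (8.9, 4.8).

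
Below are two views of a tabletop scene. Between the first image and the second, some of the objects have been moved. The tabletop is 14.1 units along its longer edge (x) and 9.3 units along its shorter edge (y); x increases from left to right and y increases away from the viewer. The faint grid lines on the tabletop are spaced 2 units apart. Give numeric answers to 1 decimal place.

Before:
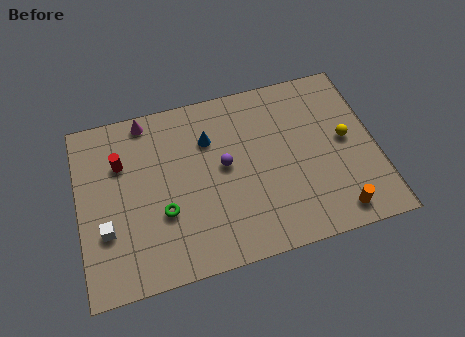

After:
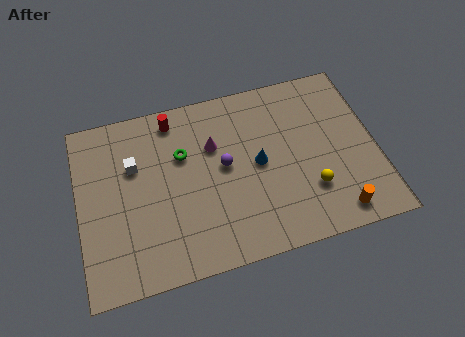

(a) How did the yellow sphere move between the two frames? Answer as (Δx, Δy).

(-1.9, -2.2)

The yellow sphere was at about (12.7, 4.9) and moved to about (10.8, 2.7).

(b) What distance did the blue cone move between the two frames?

2.9

From (6.3, 6.6) to (8.5, 4.7), the blue cone covered √(2.2² + 1.9²) ≈ 2.9 units.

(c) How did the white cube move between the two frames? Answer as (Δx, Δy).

(1.5, 3.0)

From the two frames, the white cube sits at roughly (1.2, 3.1) before and (2.7, 6.1) after.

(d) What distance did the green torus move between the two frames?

3.0

The green torus was near (3.9, 3.3) before and (5.0, 6.1) after, so it travelled √(1.1² + 2.8²) ≈ 3.0 units.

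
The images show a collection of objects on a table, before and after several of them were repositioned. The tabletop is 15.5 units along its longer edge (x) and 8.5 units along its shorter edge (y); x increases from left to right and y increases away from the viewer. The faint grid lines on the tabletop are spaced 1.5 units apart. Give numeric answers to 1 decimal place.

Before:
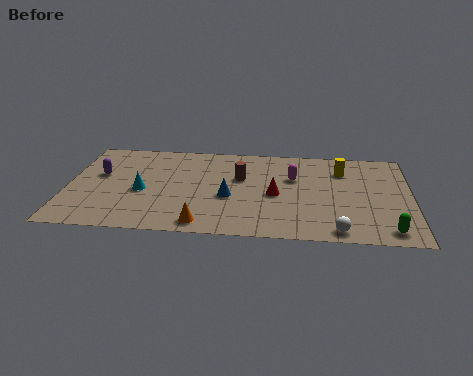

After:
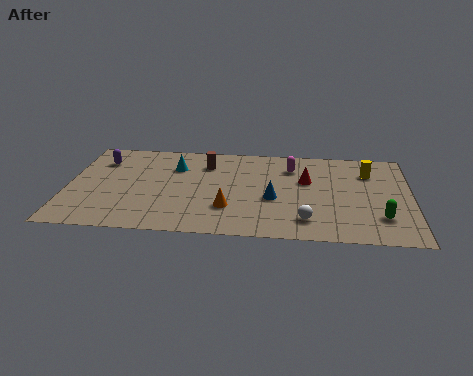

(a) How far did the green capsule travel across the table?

1.1

The green capsule moved from about (14.4, 1.1) to (14.1, 2.2), a distance of √(0.3² + 1.1²) ≈ 1.1.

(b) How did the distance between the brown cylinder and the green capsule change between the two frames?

+1.2

Before: roughly 7.8 units apart; after: 9.0. That's 1.2 units further apart.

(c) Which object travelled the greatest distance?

the cyan cone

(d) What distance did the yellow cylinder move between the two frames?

1.2

The yellow cylinder moved from about (12.4, 6.4) to (13.6, 6.3), a distance of √(1.2² + 0.1²) ≈ 1.2.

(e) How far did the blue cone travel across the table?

2.0

The blue cone moved from about (7.3, 3.5) to (9.3, 3.5), a distance of √(2.0² + 0.0²) ≈ 2.0.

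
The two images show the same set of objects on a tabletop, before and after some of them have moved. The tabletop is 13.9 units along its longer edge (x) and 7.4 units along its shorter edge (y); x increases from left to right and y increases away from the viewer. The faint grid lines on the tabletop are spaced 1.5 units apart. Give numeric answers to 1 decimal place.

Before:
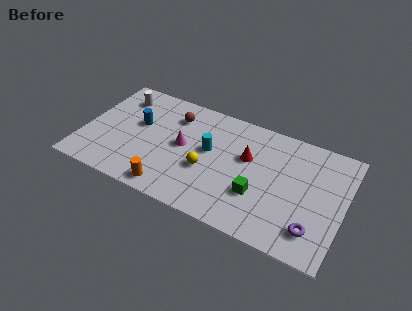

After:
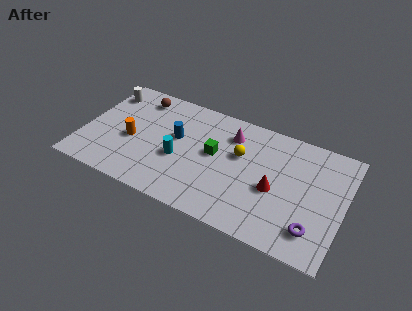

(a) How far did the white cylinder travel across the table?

0.8

From (1.6, 5.9) to (0.8, 5.9), the white cylinder covered √(0.8² + 0.0²) ≈ 0.8 units.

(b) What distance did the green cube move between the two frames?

3.0

From (9.5, 2.5) to (7.0, 4.1), the green cube covered √(2.5² + 1.6²) ≈ 3.0 units.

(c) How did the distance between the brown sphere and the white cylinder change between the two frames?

-1.2

The distance was about 3.0 in the first image and 1.8 in the second, so they moved 1.2 units closer together.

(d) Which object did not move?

the purple torus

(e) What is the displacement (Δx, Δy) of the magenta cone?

(2.4, 1.8)

From the two frames, the magenta cone sits at roughly (5.3, 3.9) before and (7.7, 5.7) after.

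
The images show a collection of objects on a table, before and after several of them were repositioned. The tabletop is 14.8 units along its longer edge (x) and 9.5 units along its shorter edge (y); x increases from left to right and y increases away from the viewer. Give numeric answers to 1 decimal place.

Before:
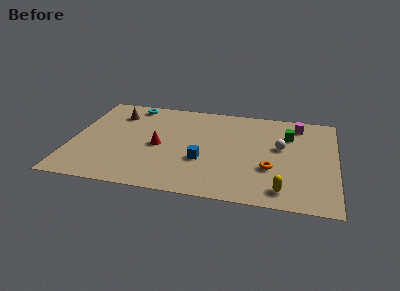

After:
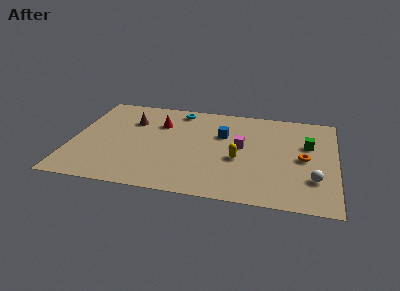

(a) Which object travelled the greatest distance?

the magenta cube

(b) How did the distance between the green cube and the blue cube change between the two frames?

-1.0

They were about 5.8 units apart before and 4.8 after — 1.0 units closer together.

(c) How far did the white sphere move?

3.4

The white sphere was near (11.7, 5.5) before and (13.6, 2.7) after, so it travelled √(1.9² + 2.8²) ≈ 3.4 units.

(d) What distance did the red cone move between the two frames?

2.3

The red cone moved from about (4.9, 4.4) to (4.8, 6.7), a distance of √(0.1² + 2.3²) ≈ 2.3.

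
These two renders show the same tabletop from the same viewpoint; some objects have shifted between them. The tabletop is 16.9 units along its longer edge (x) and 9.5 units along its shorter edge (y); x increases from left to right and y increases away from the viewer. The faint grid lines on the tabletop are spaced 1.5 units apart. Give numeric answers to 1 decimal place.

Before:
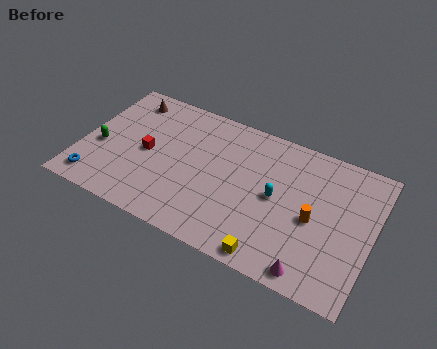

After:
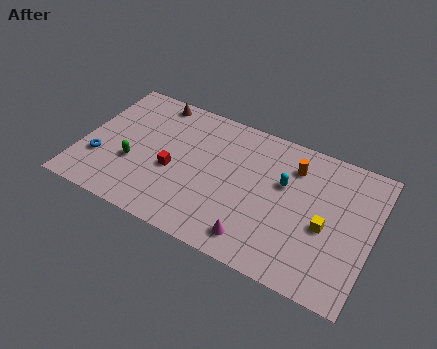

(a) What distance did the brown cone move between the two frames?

1.6

The brown cone was near (2.1, 8.0) before and (3.6, 8.5) after, so it travelled √(1.5² + 0.5²) ≈ 1.6 units.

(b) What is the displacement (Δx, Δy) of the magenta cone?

(-3.3, 0.5)

The magenta cone started near (13.9, 1.0) and ended near (10.6, 1.5).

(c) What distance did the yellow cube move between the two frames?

4.2

The yellow cube moved from about (11.6, 0.9) to (14.3, 4.1), a distance of √(2.7² + 3.2²) ≈ 4.2.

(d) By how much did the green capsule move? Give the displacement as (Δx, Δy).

(2.0, -0.4)

The green capsule was at about (1.1, 3.9) and moved to about (3.1, 3.5).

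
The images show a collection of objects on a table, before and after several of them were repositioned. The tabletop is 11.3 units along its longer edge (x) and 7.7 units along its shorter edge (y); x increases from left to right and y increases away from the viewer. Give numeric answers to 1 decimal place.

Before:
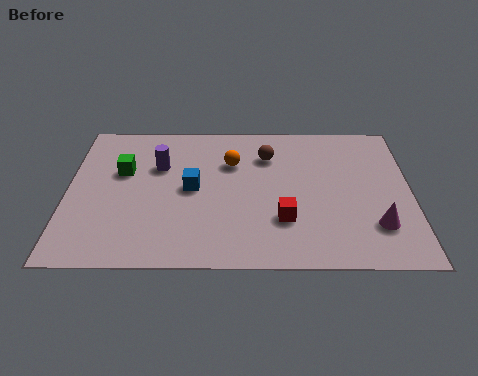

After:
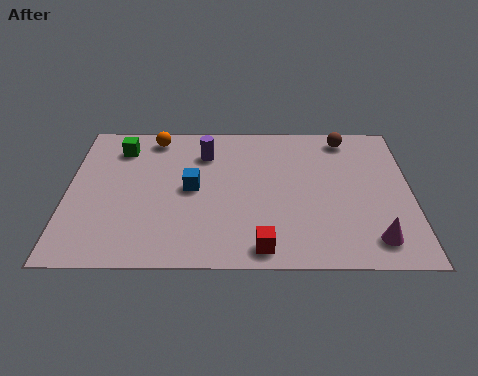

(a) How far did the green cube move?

1.3

The green cube moved from about (1.8, 4.8) to (1.7, 6.1), a distance of √(0.1² + 1.3²) ≈ 1.3.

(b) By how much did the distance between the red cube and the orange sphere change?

+3.4

The distance was about 3.4 in the first image and 6.8 in the second, so they moved 3.4 units further apart.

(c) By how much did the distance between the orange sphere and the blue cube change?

+1.2

The distance was about 1.9 in the first image and 3.1 in the second, so they moved 1.2 units further apart.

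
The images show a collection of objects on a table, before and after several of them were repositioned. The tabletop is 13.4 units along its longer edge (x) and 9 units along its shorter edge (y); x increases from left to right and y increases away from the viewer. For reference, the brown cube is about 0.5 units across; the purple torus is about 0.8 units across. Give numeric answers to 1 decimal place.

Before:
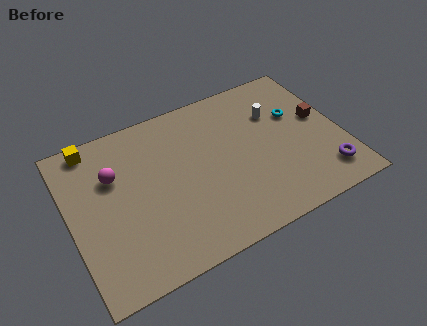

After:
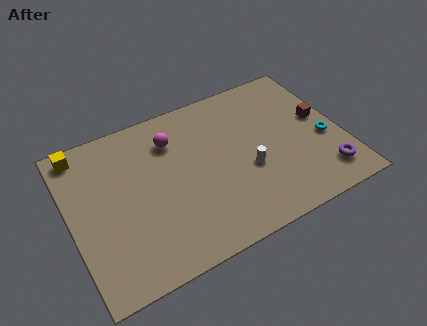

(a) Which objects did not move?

the brown cube and the purple torus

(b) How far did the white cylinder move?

3.2

The white cylinder moved from about (10.4, 6.2) to (8.6, 3.5), a distance of √(1.8² + 2.7²) ≈ 3.2.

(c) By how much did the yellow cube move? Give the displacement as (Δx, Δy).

(-0.6, -0.1)

The yellow cube started near (1.5, 8.1) and ended near (0.9, 8.0).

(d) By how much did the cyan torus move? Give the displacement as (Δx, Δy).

(1.1, -2.0)

From the two frames, the cyan torus sits at roughly (11.4, 5.7) before and (12.5, 3.7) after.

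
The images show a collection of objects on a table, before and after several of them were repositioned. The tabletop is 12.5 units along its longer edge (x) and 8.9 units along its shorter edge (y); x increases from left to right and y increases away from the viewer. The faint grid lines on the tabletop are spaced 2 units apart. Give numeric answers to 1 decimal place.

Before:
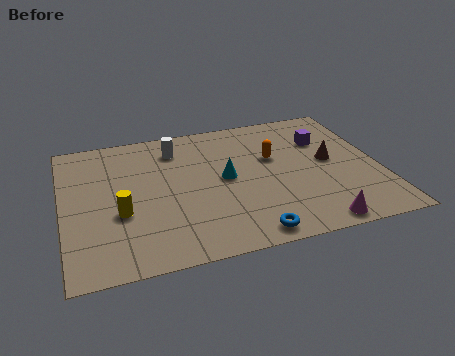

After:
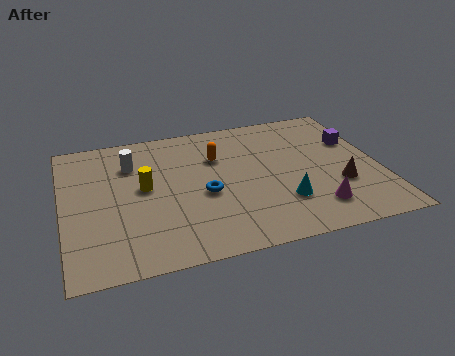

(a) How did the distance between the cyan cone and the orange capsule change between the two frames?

+2.1

Before: roughly 2.2 units apart; after: 4.3. That's 2.1 units further apart.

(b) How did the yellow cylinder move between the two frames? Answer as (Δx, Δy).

(1.0, 1.4)

The yellow cylinder started near (2.2, 3.4) and ended near (3.2, 4.8).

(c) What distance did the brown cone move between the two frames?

1.7

From (10.6, 4.7) to (10.8, 3.0), the brown cone covered √(0.2² + 1.7²) ≈ 1.7 units.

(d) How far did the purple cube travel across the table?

1.3

The purple cube was near (10.5, 6.2) before and (11.7, 5.8) after, so it travelled √(1.2² + 0.4²) ≈ 1.3 units.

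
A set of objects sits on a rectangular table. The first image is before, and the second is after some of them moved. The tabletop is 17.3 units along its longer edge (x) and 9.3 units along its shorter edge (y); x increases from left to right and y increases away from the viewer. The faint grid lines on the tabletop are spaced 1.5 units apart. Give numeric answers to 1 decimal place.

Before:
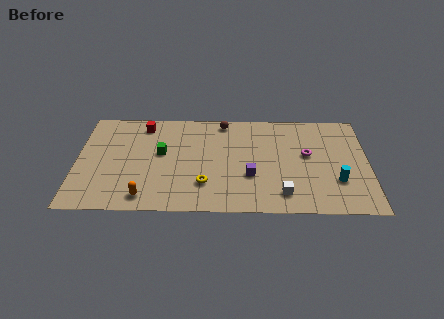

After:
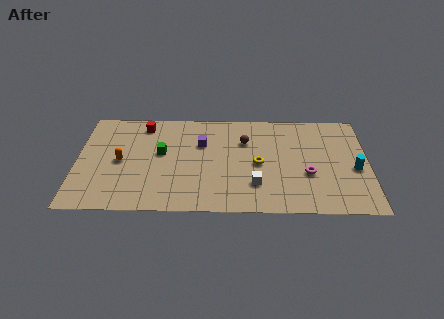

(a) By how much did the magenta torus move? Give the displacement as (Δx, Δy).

(0.0, -1.8)

The magenta torus was at about (13.7, 5.3) and moved to about (13.7, 3.5).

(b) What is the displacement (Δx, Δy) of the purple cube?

(-2.9, 2.9)

The purple cube started near (10.3, 3.3) and ended near (7.4, 6.2).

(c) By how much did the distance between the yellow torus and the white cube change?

-2.8

They were about 4.7 units apart before and 1.9 after — 2.8 units closer together.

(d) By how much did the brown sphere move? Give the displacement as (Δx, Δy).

(1.3, -1.8)

The brown sphere was at about (8.7, 8.3) and moved to about (10.0, 6.5).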